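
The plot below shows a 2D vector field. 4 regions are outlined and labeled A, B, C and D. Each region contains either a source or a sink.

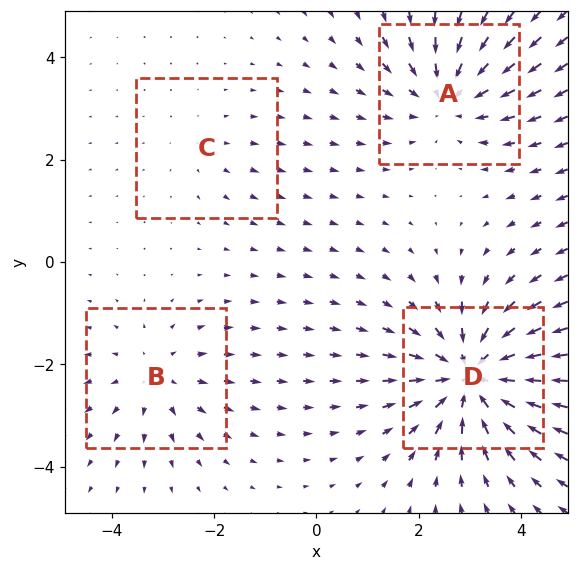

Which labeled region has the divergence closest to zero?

C

Divergence at each region's feature centre — A: about -4, B: about +3, C: about +2, D: about -6. Region C is closest to zero.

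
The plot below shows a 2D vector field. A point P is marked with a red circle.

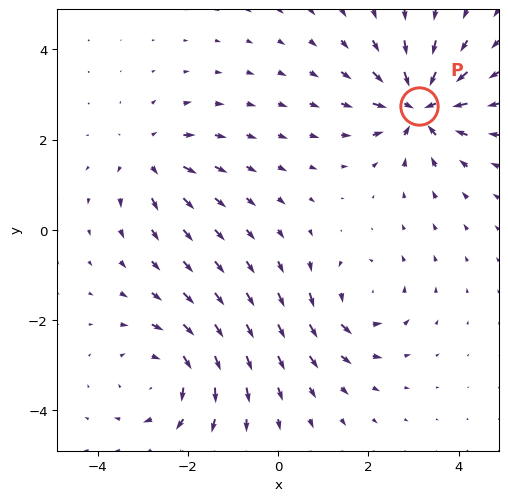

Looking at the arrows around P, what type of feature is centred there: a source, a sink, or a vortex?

sink

At P (3.1, 2.7) the arrows converge inward. Divergence about -7, curl ≈0 — negative divergence with near-zero curl is a sink.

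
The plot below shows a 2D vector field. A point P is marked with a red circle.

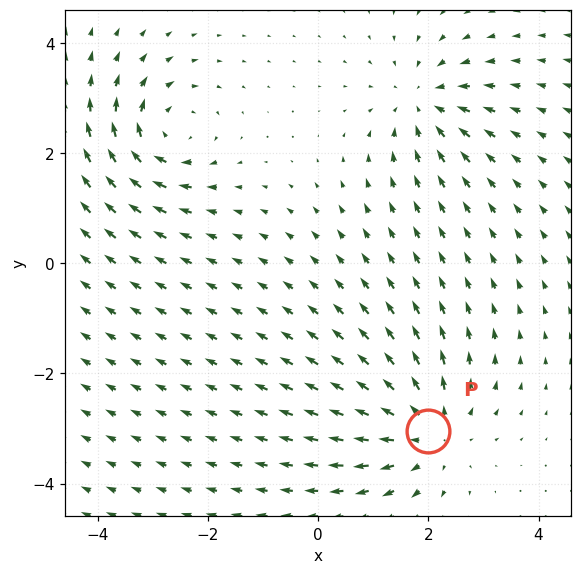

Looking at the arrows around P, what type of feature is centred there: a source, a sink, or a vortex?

At P (2.0, -3.0) the arrows spread outward. Divergence about +4, curl ≈0 — positive divergence with near-zero curl is a source.

source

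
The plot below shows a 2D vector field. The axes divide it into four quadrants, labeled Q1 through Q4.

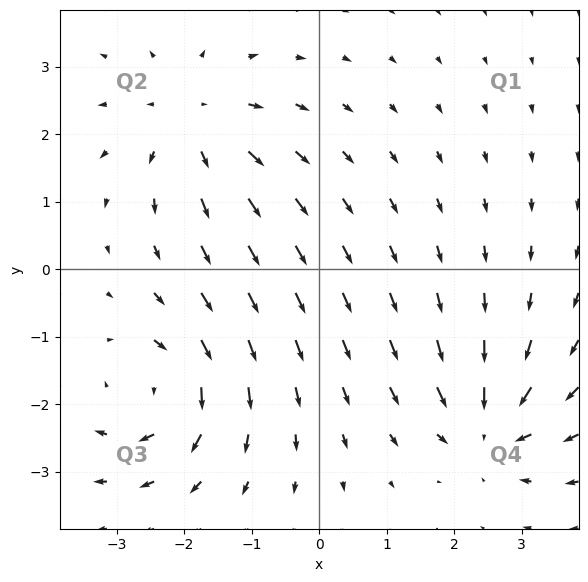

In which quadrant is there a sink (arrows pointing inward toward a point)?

Q4

The sink sits at approximately (2.5, -2.3), which lies in quadrant Q4. The divergence there is about -5, negative as expected for a sink.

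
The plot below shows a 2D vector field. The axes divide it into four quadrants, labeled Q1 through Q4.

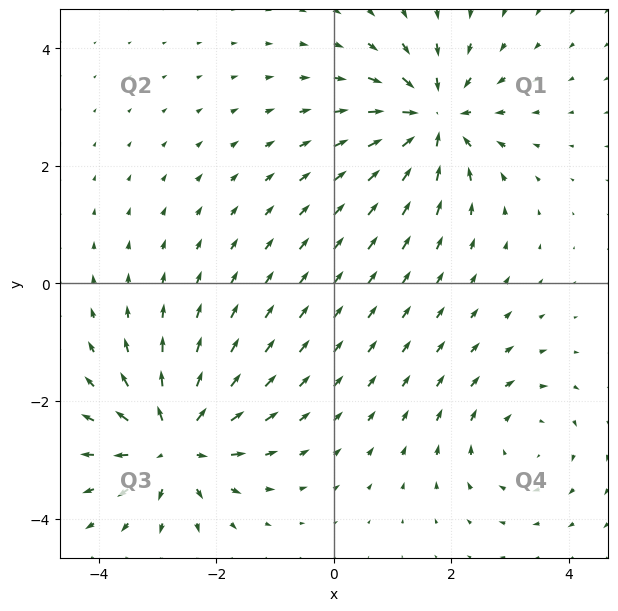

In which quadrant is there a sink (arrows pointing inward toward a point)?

The sink sits at approximately (1.7, 2.8), which lies in quadrant Q1. The divergence there is about -6, negative as expected for a sink.

Q1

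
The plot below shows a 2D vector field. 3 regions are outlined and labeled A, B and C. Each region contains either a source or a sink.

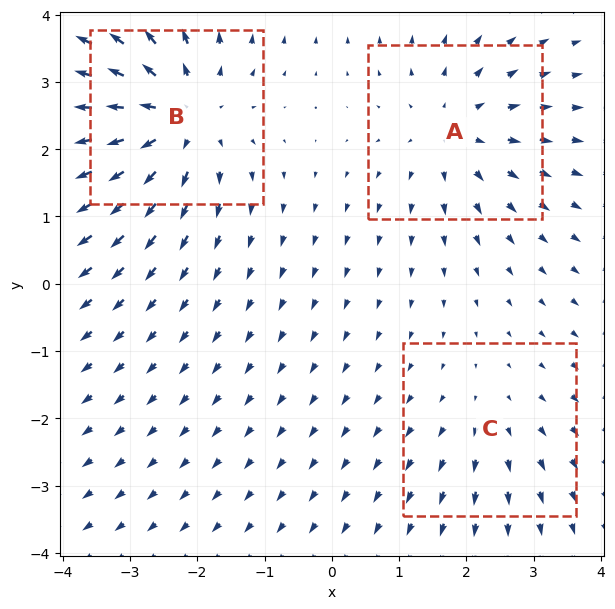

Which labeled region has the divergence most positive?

Divergence at each region's feature centre — A: about +3, B: about +5, C: about +2. Region B is most positive.

B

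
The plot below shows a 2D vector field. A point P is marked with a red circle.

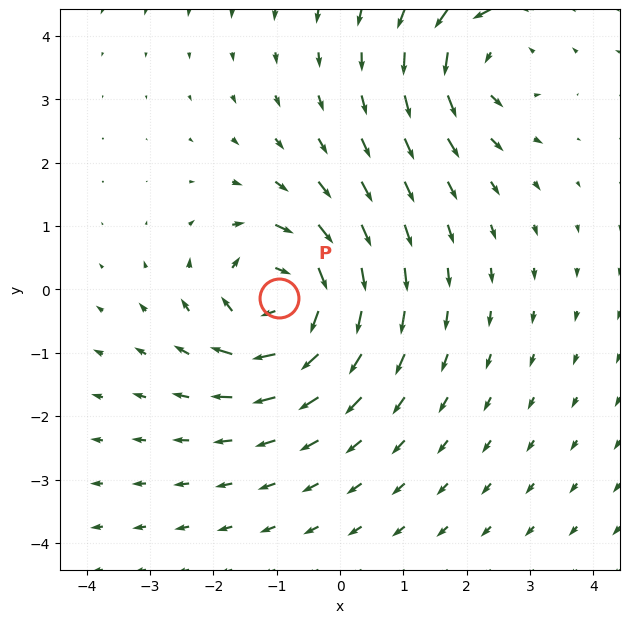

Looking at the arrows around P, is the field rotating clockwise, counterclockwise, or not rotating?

clockwise

Near P at (-1.0, -0.1) the arrows circulate clockwise. The curl (z-component) there is about -6; negative curl means clockwise rotation.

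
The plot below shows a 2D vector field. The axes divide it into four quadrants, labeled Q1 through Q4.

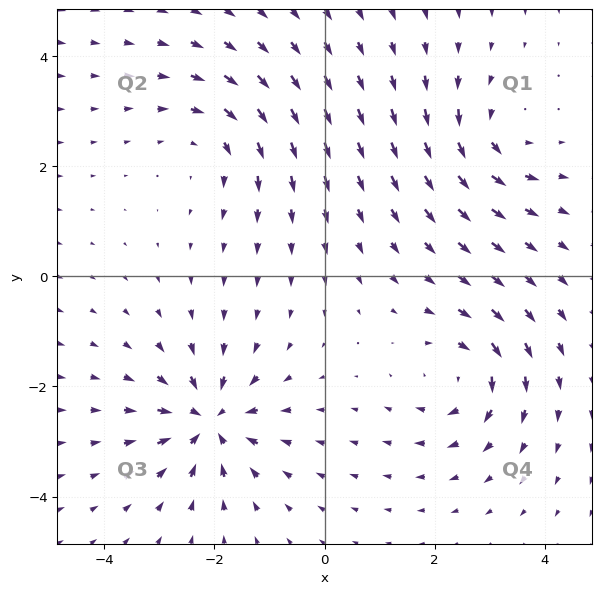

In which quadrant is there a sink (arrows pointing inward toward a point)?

Q3

The sink sits at approximately (-2.1, -2.6), which lies in quadrant Q3. The divergence there is about -6, negative as expected for a sink.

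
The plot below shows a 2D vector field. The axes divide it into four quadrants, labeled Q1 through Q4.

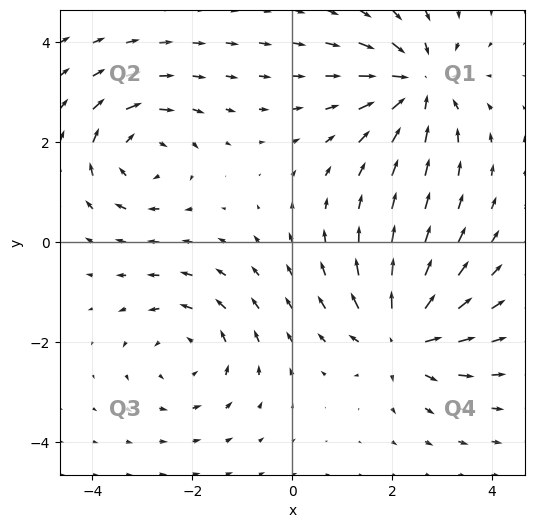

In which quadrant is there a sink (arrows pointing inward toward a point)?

The sink sits at approximately (2.5, 3.2), which lies in quadrant Q1. The divergence there is about -5, negative as expected for a sink.

Q1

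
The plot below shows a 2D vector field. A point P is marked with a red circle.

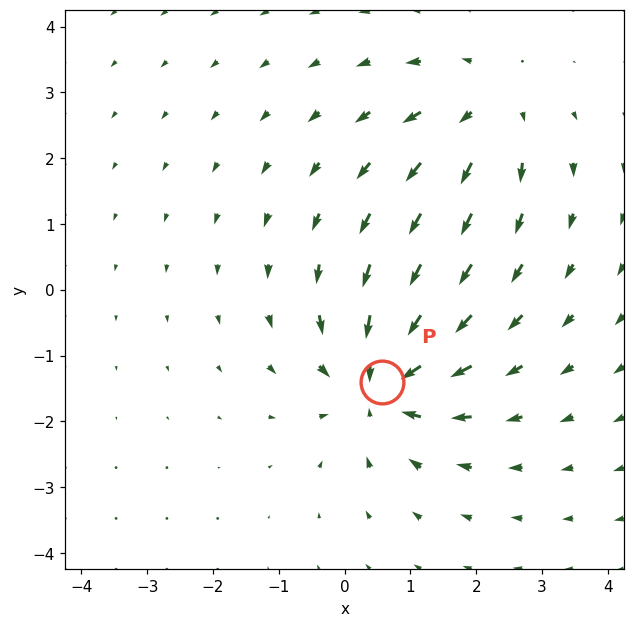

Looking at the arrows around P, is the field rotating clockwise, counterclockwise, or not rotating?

not rotating

Near P at (0.6, -1.4) the arrows show no circulation. The curl there is ≈0.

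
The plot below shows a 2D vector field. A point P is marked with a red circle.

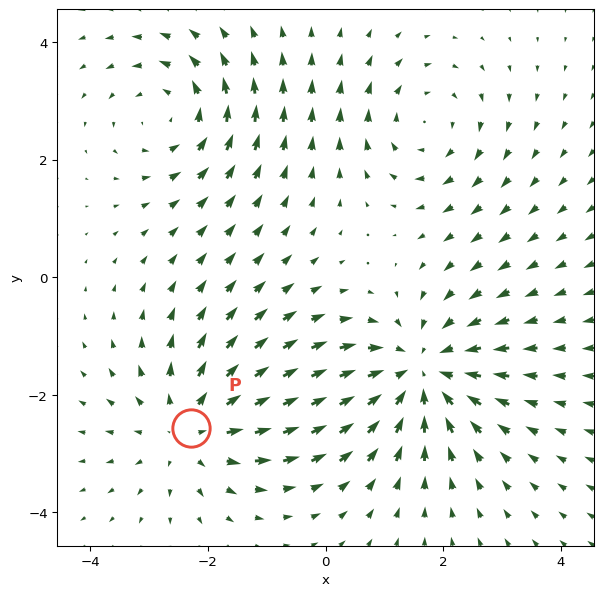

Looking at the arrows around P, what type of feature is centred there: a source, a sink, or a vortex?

source

At P (-2.3, -2.6) the arrows spread outward. Divergence about +3, curl ≈0 — positive divergence with near-zero curl is a source.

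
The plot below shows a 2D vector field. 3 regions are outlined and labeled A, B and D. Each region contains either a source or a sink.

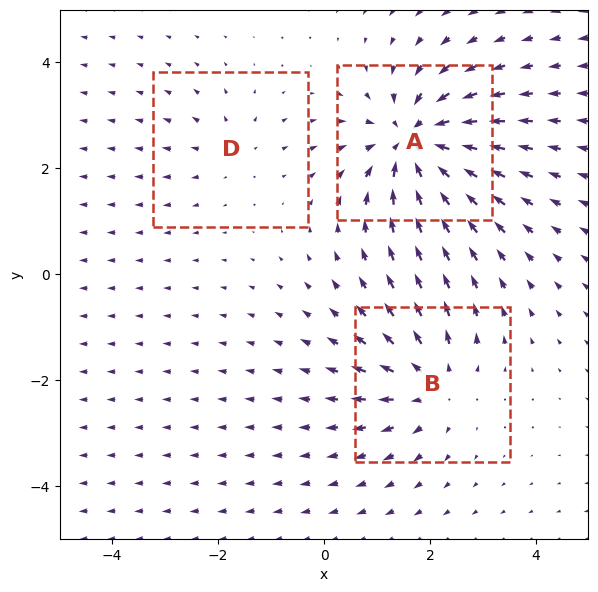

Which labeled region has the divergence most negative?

Divergence at each region's feature centre — A: about -5, B: about +4, D: about +2. Region A is most negative.

A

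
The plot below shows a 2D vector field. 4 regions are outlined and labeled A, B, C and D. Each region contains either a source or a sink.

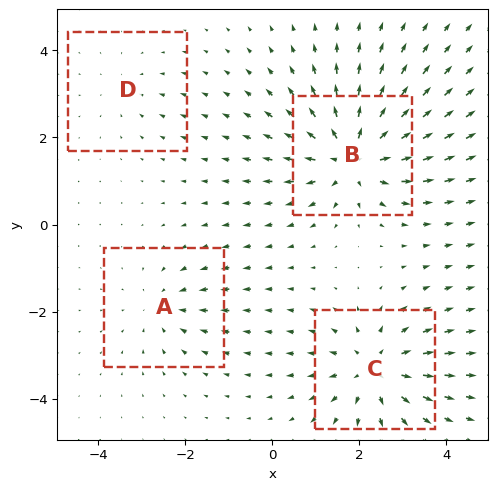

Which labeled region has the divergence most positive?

Divergence at each region's feature centre — A: about -3, B: about +7, C: about +5, D: about -2. Region B is most positive.

B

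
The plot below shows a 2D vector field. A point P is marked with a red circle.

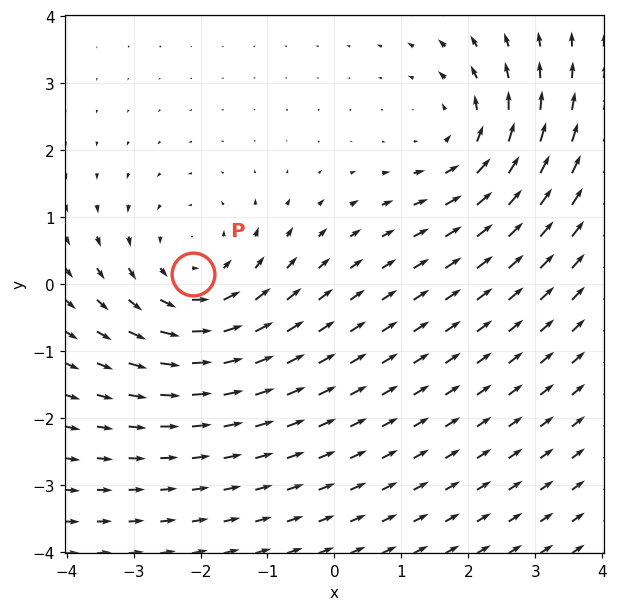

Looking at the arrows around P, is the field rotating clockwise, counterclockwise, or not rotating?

Near P at (-2.1, 0.2) the arrows circulate counterclockwise. The curl (z-component) there is about +3; positive curl means counterclockwise rotation.

counterclockwise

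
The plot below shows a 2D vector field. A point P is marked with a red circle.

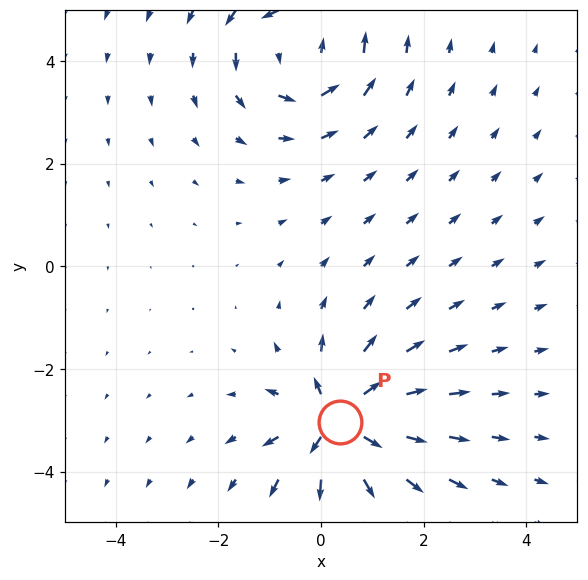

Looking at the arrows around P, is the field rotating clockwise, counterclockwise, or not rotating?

not rotating

Near P at (0.4, -3.0) the arrows show no circulation. The curl there is ≈0.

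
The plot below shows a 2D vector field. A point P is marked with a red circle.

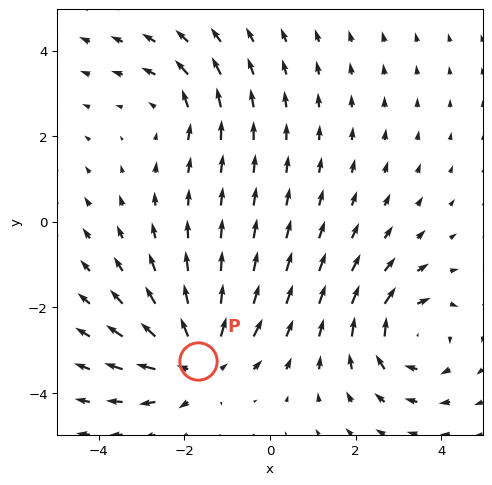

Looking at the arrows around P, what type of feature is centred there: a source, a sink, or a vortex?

At P (-1.7, -3.3) the arrows spread outward. Divergence about +5, curl ≈0 — positive divergence with near-zero curl is a source.

source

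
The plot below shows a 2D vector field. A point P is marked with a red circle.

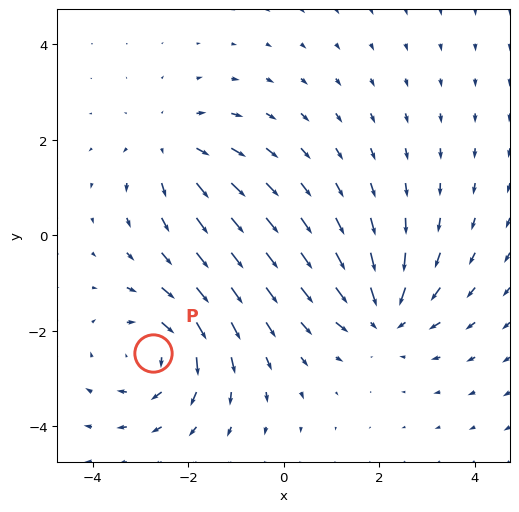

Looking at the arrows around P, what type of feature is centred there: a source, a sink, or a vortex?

vortex

At P (-2.7, -2.5) the arrows circulate clockwise. Divergence ≈0, curl about -4 — near-zero divergence with nonzero curl is a vortex.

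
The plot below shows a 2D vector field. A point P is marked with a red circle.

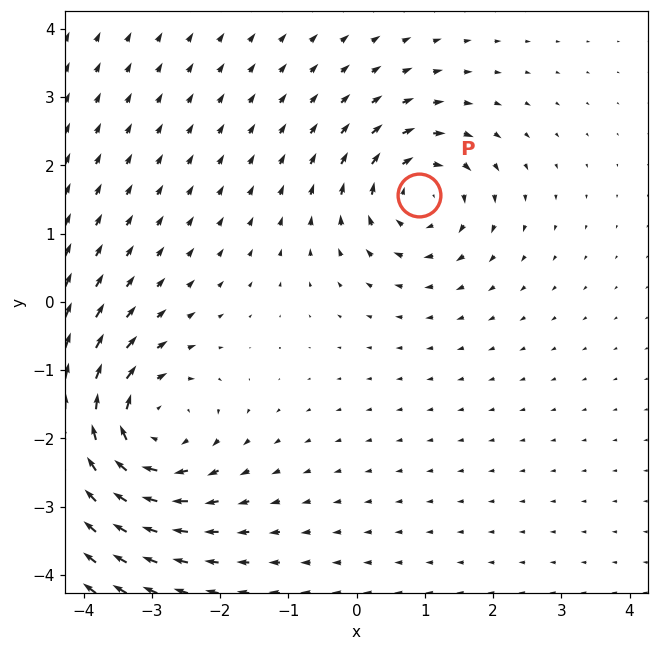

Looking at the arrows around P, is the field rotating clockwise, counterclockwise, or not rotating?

Near P at (0.9, 1.6) the arrows circulate clockwise. The curl (z-component) there is about -4; negative curl means clockwise rotation.

clockwise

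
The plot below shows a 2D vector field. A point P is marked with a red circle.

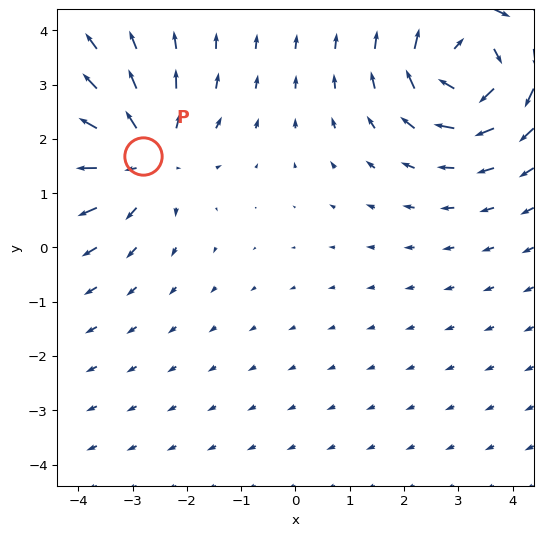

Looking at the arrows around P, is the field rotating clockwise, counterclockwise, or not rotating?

not rotating

Near P at (-2.8, 1.7) the arrows show no circulation. The curl there is ≈0.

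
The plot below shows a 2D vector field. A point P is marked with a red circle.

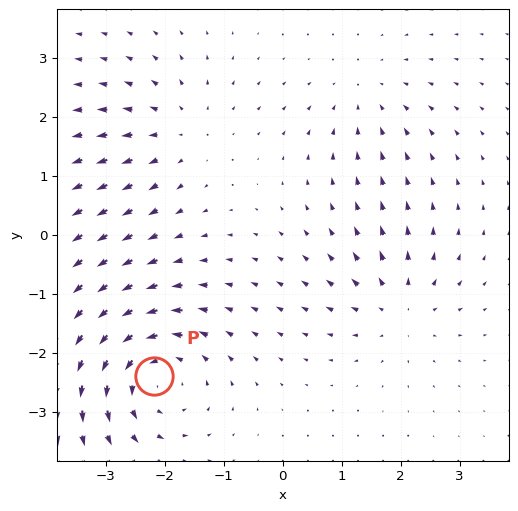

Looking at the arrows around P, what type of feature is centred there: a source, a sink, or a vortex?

At P (-2.2, -2.4) the arrows circulate counterclockwise. Divergence ≈0, curl about +5 — near-zero divergence with nonzero curl is a vortex.

vortex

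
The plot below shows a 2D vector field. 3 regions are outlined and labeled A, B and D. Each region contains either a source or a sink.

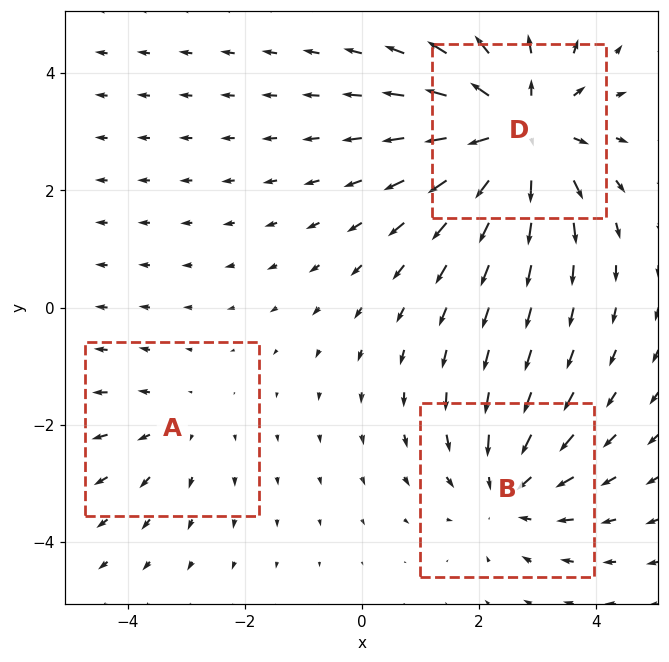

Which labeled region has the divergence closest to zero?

Divergence at each region's feature centre — A: about +2, B: about -3, D: about +5. Region A is closest to zero.

A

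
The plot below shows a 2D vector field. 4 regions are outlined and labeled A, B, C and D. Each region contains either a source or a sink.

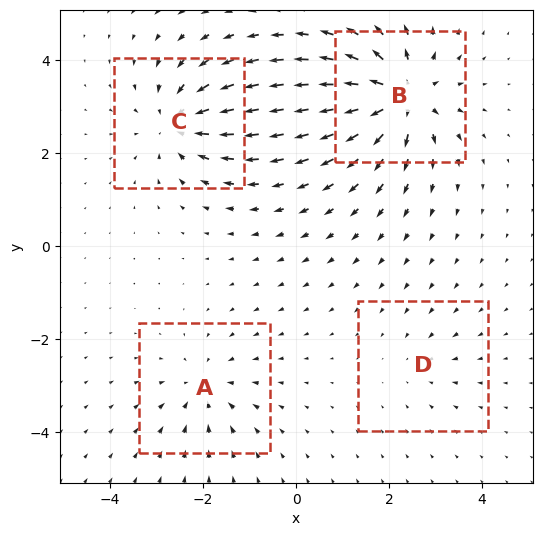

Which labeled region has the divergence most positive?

B

Divergence at each region's feature centre — A: about -4, B: about +7, C: about -5, D: about -2. Region B is most positive.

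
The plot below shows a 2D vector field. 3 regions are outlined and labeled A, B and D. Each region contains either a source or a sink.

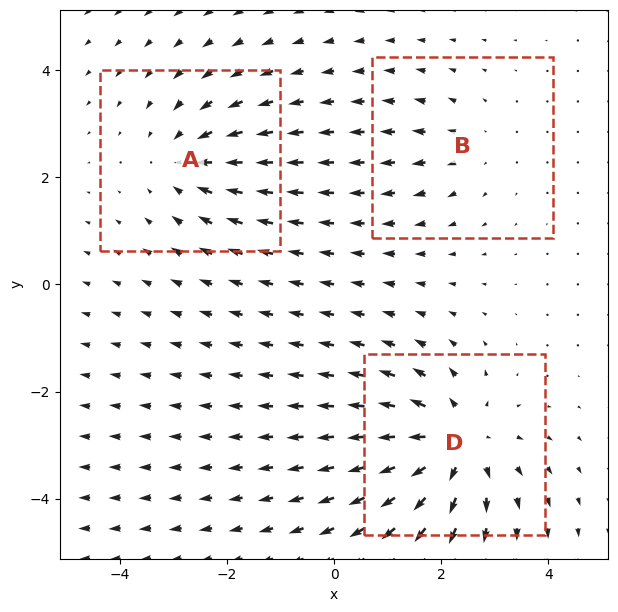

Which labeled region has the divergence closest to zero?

B

Divergence at each region's feature centre — A: about -3, B: about +2, D: about +5. Region B is closest to zero.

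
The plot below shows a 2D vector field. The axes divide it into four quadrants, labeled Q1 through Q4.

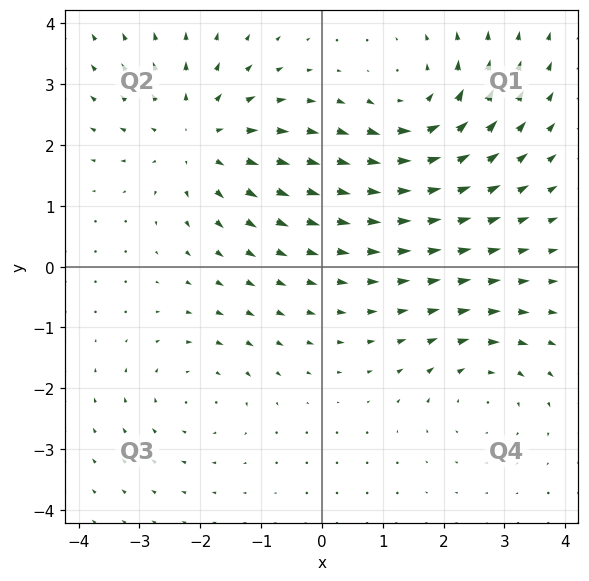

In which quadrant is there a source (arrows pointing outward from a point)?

Q2

The source sits at approximately (-2.0, 2.1), which lies in quadrant Q2. The divergence there is about +4, positive as expected for a source.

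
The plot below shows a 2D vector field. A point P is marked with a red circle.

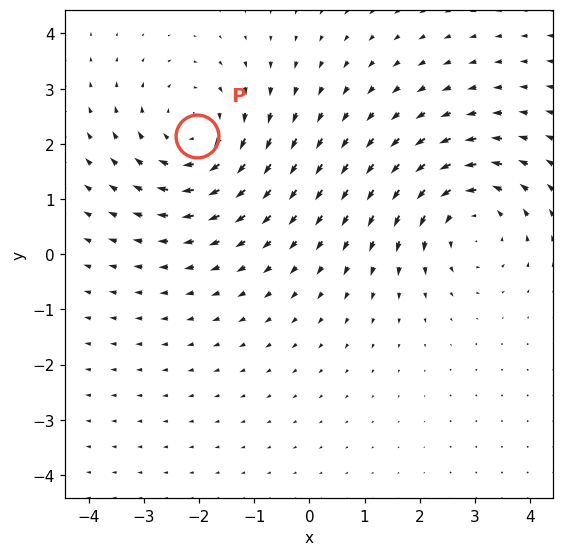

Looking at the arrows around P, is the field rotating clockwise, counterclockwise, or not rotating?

clockwise

Near P at (-2.0, 2.1) the arrows circulate clockwise. The curl (z-component) there is about -4; negative curl means clockwise rotation.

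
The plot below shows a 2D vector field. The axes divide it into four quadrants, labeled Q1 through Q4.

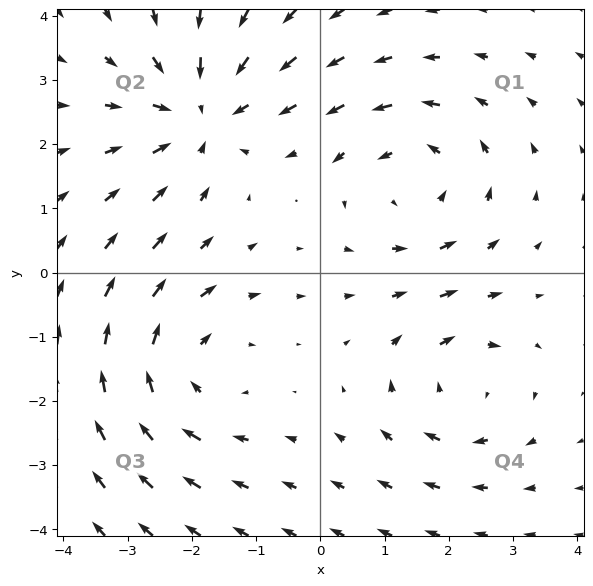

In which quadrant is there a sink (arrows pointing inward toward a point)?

The sink sits at approximately (-1.9, 2.5), which lies in quadrant Q2. The divergence there is about -4, negative as expected for a sink.

Q2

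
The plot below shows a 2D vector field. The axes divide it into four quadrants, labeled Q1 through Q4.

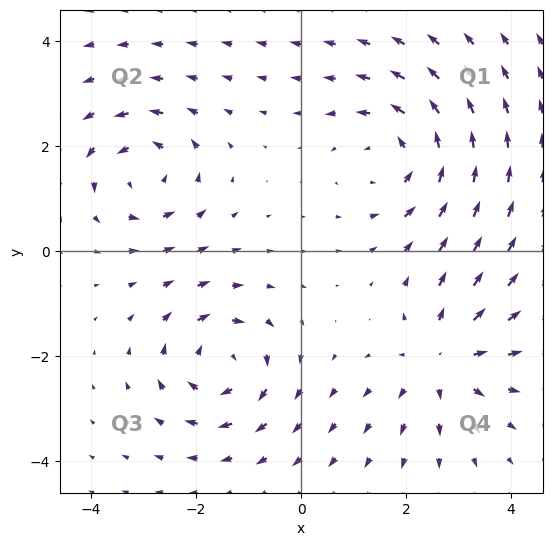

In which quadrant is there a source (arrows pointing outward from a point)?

The source sits at approximately (2.7, -2.1), which lies in quadrant Q4. The divergence there is about +4, positive as expected for a source.

Q4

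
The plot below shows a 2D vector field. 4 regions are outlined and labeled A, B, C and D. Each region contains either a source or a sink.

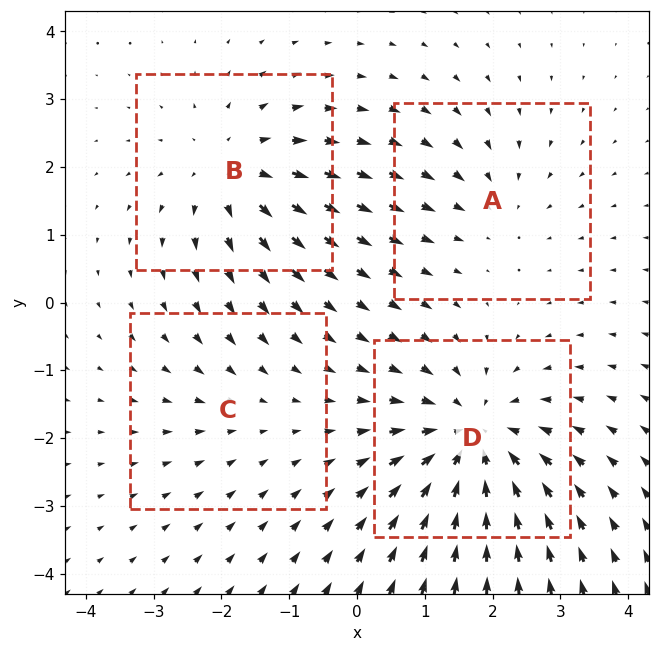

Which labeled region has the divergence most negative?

Divergence at each region's feature centre — A: about -3, B: about +4, C: about -2, D: about -6. Region D is most negative.

D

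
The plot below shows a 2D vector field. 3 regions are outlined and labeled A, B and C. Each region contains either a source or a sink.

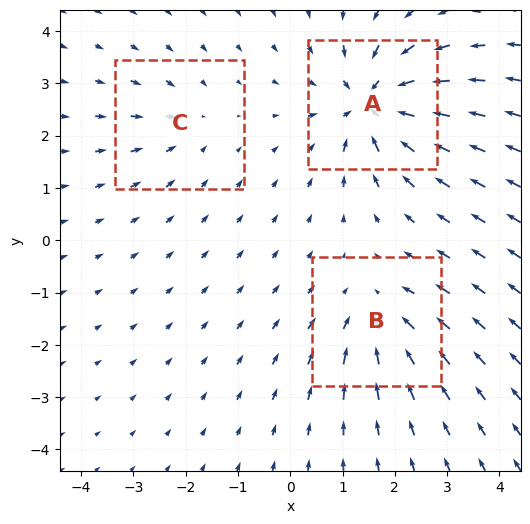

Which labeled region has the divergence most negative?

Divergence at each region's feature centre — A: about -6, B: about -3, C: about -2. Region A is most negative.

A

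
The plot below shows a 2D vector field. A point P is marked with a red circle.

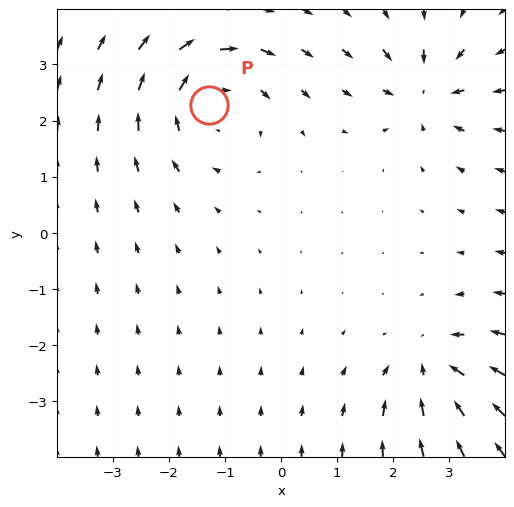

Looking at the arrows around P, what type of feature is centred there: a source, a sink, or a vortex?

vortex

At P (-1.3, 2.3) the arrows circulate clockwise. Divergence ≈0, curl about -5 — near-zero divergence with nonzero curl is a vortex.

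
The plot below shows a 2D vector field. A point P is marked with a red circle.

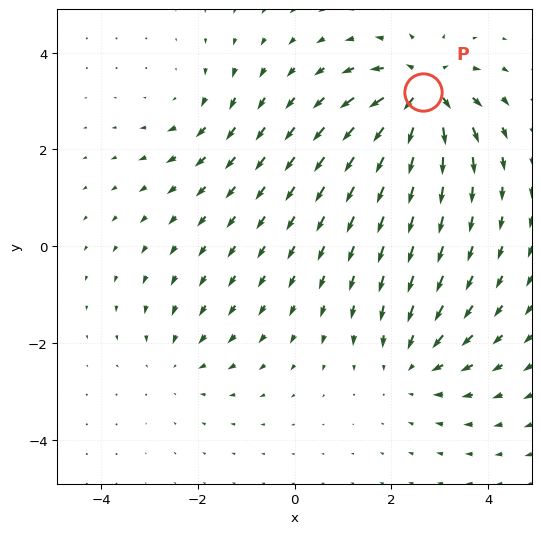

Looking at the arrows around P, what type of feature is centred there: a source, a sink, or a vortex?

At P (2.7, 3.2) the arrows spread outward. Divergence about +7, curl ≈0 — positive divergence with near-zero curl is a source.

source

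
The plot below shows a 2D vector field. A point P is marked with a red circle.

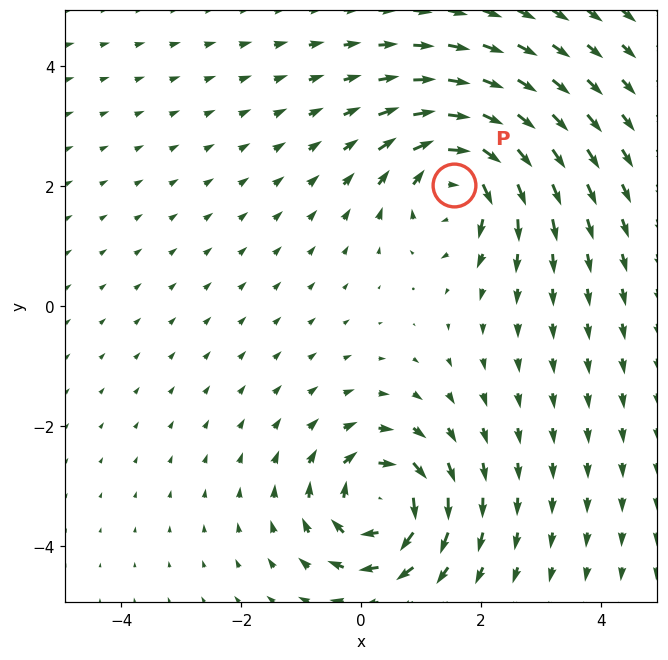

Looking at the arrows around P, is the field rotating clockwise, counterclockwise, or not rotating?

clockwise

Near P at (1.6, 2.0) the arrows circulate clockwise. The curl (z-component) there is about -5; negative curl means clockwise rotation.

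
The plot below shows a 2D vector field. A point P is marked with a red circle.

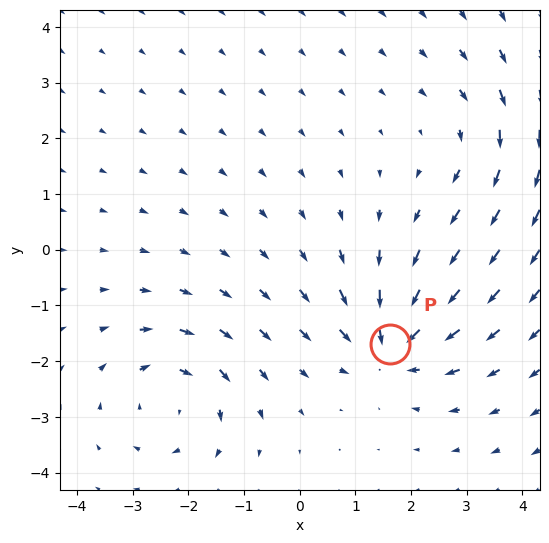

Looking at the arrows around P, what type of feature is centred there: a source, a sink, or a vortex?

sink

At P (1.6, -1.7) the arrows converge inward. Divergence about -5, curl ≈0 — negative divergence with near-zero curl is a sink.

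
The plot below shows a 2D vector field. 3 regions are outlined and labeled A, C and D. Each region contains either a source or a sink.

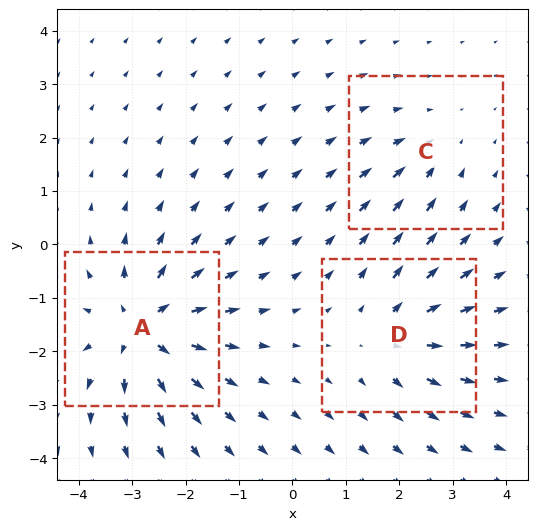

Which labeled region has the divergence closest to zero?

Divergence at each region's feature centre — A: about +5, C: about -2, D: about +3. Region C is closest to zero.

C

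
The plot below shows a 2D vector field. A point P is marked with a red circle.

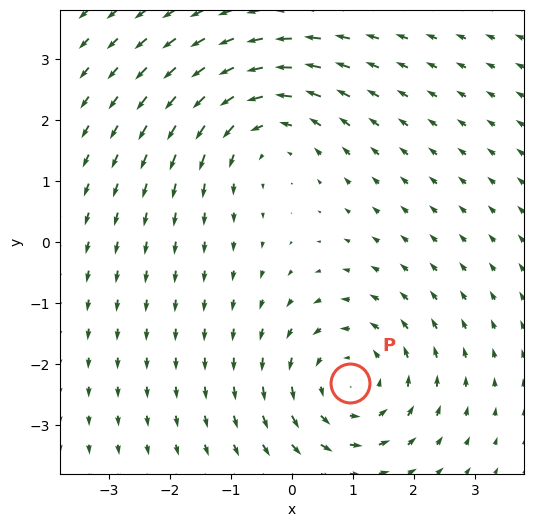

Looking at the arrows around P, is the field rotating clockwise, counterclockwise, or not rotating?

counterclockwise

Near P at (1.0, -2.3) the arrows circulate counterclockwise. The curl (z-component) there is about +3; positive curl means counterclockwise rotation.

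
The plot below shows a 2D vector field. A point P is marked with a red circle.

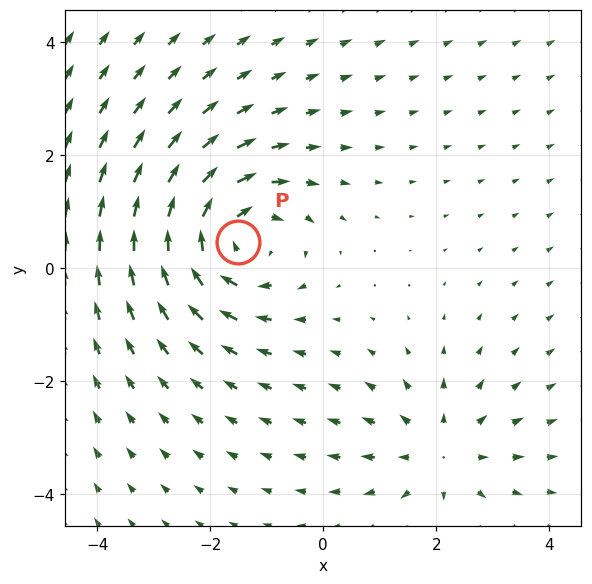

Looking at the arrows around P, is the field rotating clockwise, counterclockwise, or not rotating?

clockwise

Near P at (-1.5, 0.5) the arrows circulate clockwise. The curl (z-component) there is about -4; negative curl means clockwise rotation.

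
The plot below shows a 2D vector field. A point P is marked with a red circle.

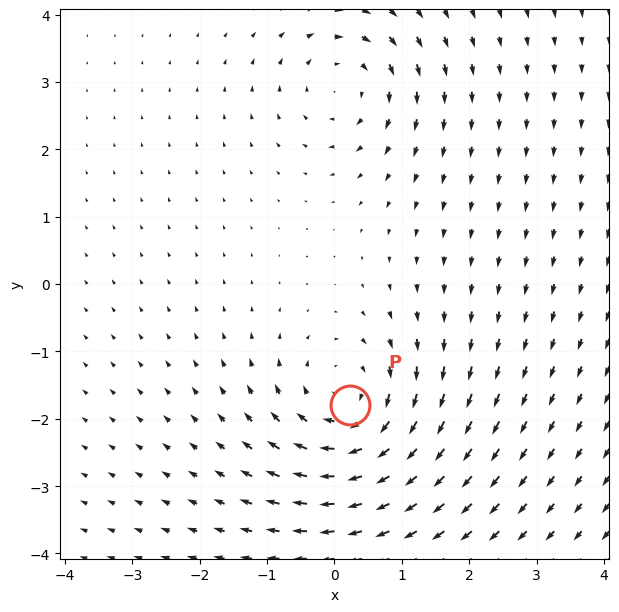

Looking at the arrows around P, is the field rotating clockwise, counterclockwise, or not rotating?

Near P at (0.2, -1.8) the arrows circulate clockwise. The curl (z-component) there is about -5; negative curl means clockwise rotation.

clockwise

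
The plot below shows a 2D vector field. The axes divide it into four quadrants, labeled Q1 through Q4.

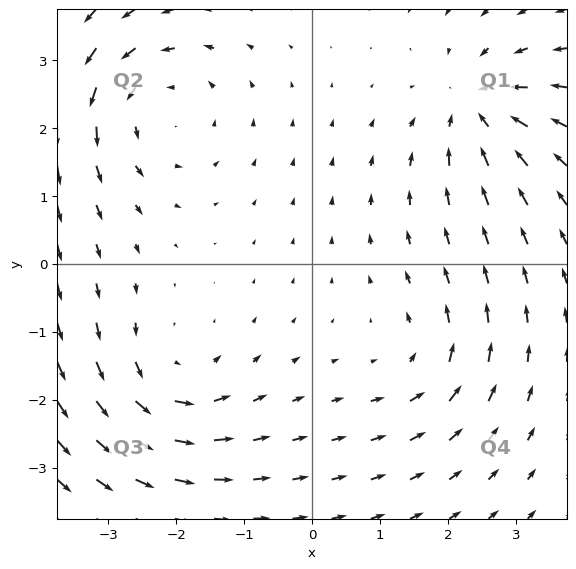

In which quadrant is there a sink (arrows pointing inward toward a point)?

Q1

The sink sits at approximately (2.4, 2.3), which lies in quadrant Q1. The divergence there is about -5, negative as expected for a sink.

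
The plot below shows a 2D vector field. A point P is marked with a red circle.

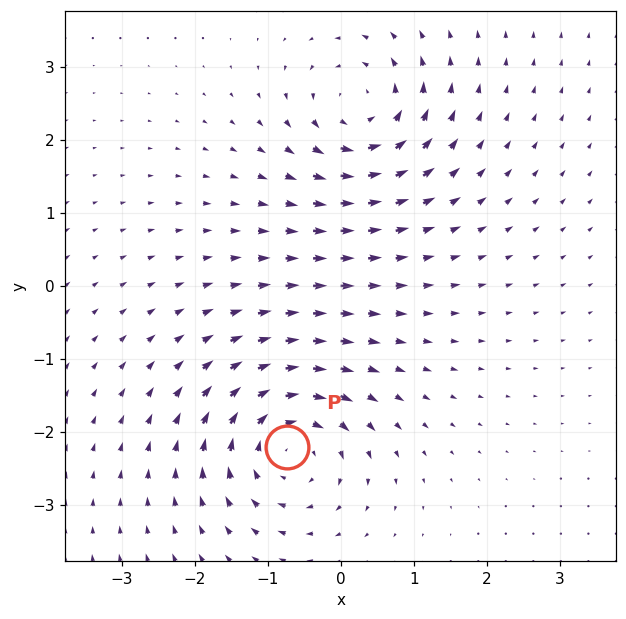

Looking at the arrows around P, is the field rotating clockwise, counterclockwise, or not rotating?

Near P at (-0.7, -2.2) the arrows circulate clockwise. The curl (z-component) there is about -5; negative curl means clockwise rotation.

clockwise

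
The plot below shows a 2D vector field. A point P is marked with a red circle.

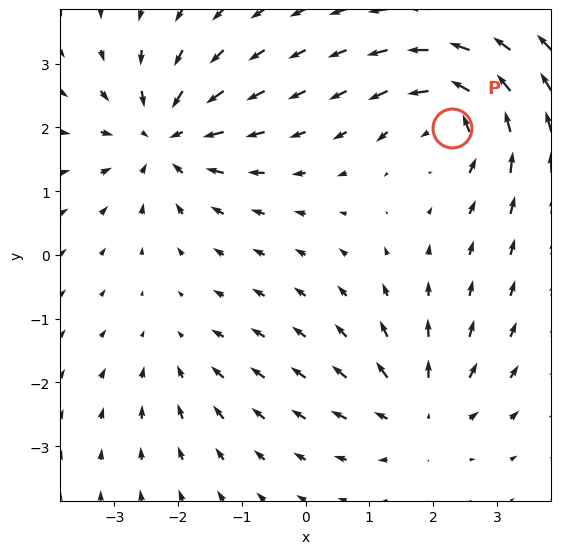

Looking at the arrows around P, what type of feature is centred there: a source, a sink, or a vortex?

At P (2.3, 2.0) the arrows circulate counterclockwise. Divergence ≈0, curl about +6 — near-zero divergence with nonzero curl is a vortex.

vortex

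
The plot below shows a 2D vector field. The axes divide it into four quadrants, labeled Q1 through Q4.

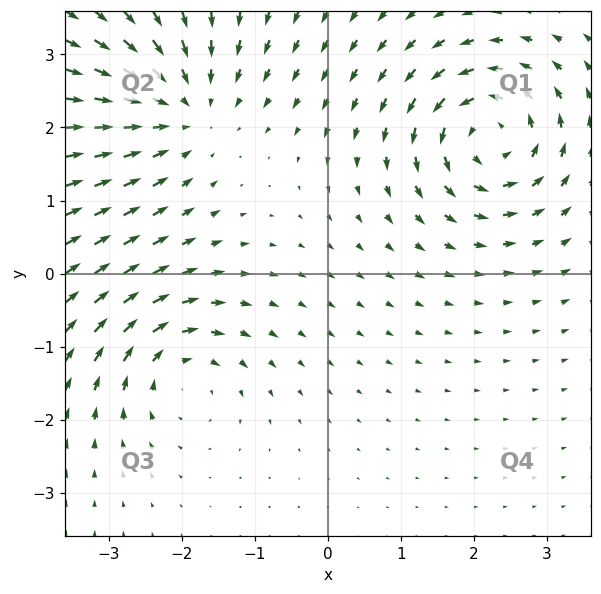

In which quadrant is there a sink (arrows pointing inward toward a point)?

The sink sits at approximately (-2.0, 2.3), which lies in quadrant Q2. The divergence there is about -3, negative as expected for a sink.

Q2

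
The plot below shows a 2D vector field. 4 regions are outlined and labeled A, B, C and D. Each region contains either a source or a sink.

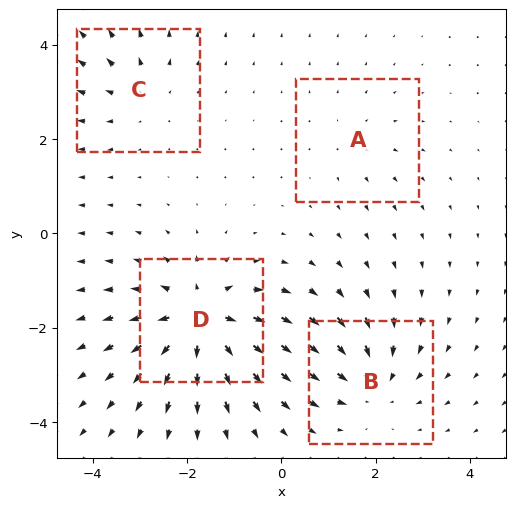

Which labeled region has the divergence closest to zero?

Divergence at each region's feature centre — A: about +2, B: about -5, C: about +3, D: about +7. Region A is closest to zero.

A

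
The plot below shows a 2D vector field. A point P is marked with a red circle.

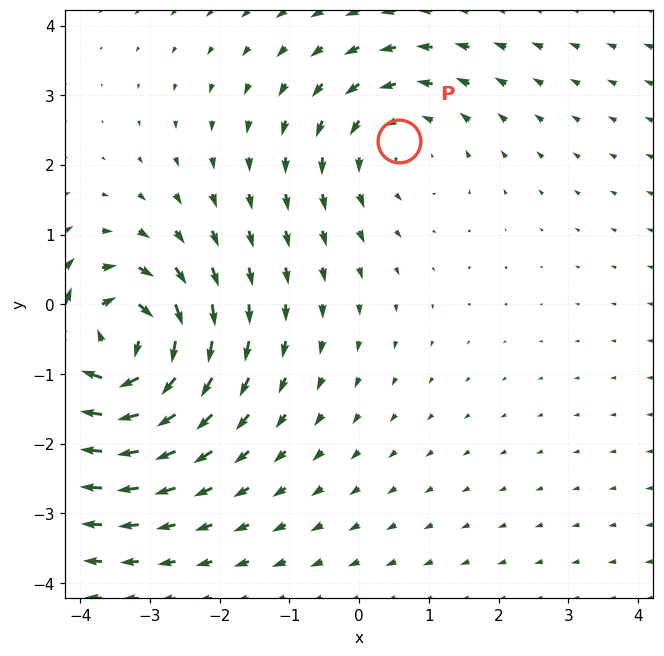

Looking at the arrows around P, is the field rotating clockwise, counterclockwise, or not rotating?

counterclockwise

Near P at (0.6, 2.3) the arrows circulate counterclockwise. The curl (z-component) there is about +2; positive curl means counterclockwise rotation.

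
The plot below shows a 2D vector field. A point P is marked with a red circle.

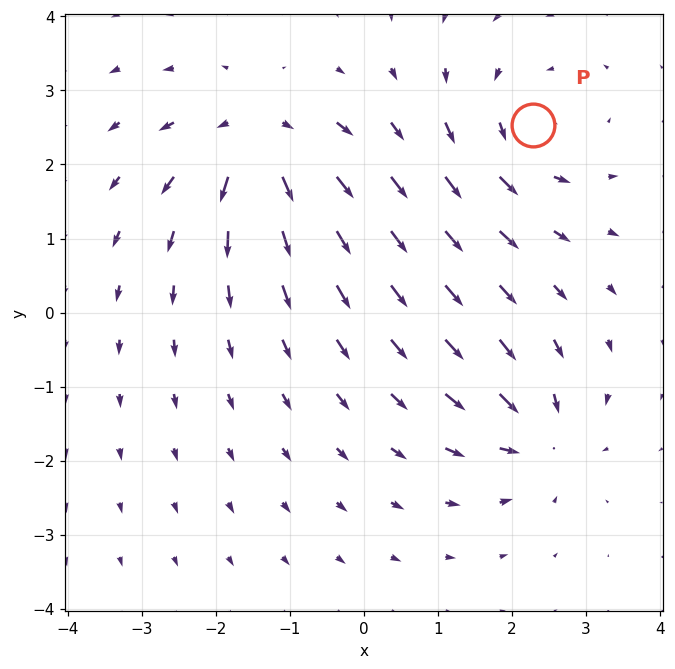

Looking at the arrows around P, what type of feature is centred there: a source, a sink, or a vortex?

At P (2.3, 2.5) the arrows circulate counterclockwise. Divergence ≈0, curl about +4 — near-zero divergence with nonzero curl is a vortex.

vortex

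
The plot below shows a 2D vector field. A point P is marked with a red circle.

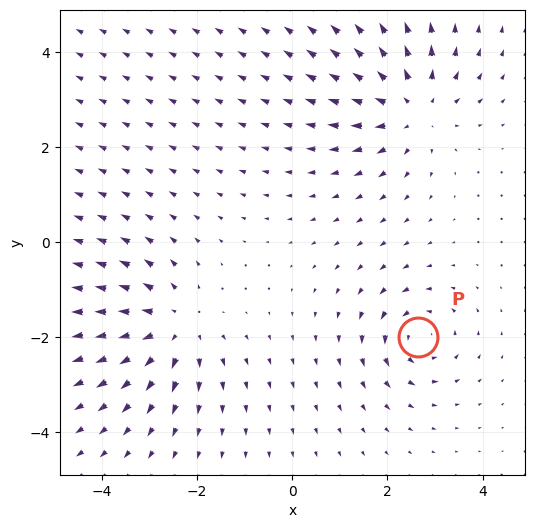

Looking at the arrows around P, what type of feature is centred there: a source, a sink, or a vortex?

vortex

At P (2.7, -2.0) the arrows circulate counterclockwise. Divergence ≈0, curl about +5 — near-zero divergence with nonzero curl is a vortex.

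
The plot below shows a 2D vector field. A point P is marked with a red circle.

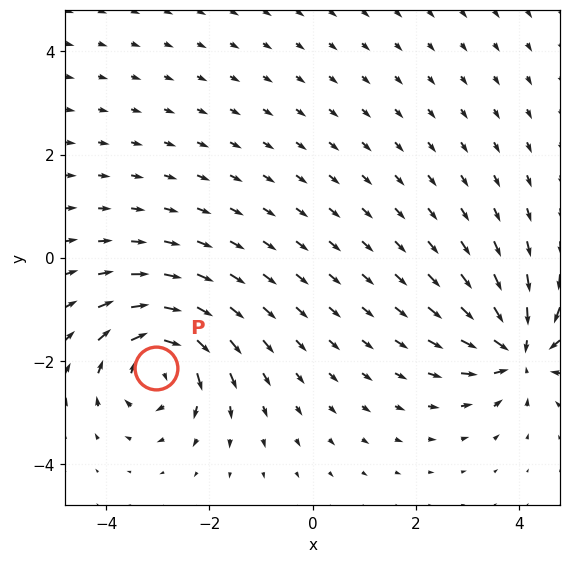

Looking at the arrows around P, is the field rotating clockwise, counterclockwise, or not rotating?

clockwise

Near P at (-3.0, -2.1) the arrows circulate clockwise. The curl (z-component) there is about -5; negative curl means clockwise rotation.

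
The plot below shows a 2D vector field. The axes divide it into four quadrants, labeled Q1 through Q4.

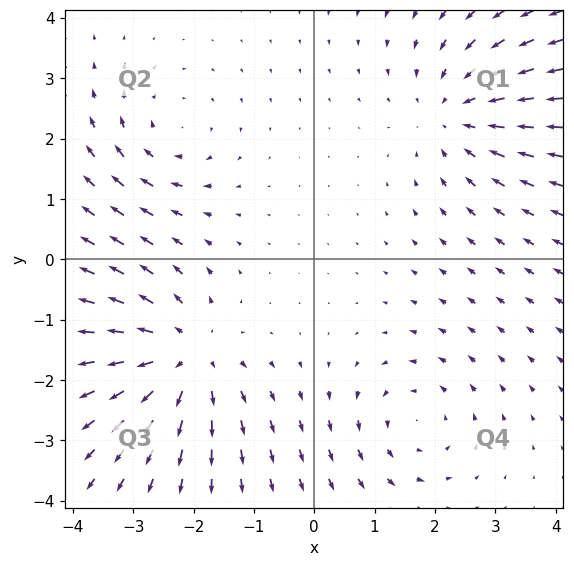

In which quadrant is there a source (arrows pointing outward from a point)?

The source sits at approximately (-2.2, -1.6), which lies in quadrant Q3. The divergence there is about +5, positive as expected for a source.

Q3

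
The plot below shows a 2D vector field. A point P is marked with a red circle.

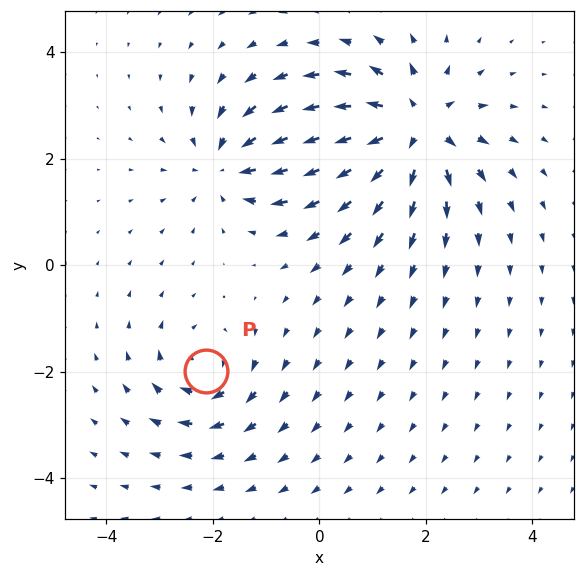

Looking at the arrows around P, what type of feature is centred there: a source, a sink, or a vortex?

At P (-2.1, -2.0) the arrows circulate clockwise. Divergence ≈0, curl about -4 — near-zero divergence with nonzero curl is a vortex.

vortex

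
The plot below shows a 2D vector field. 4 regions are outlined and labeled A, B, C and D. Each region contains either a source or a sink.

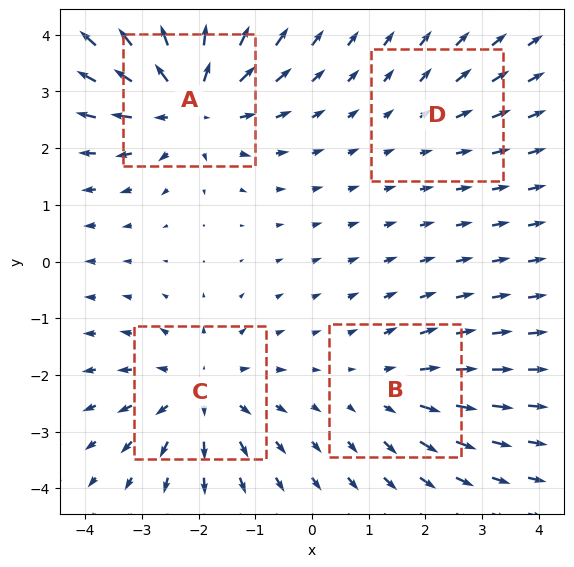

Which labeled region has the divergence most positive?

A

Divergence at each region's feature centre — A: about +7, B: about +3, C: about +5, D: about +2. Region A is most positive.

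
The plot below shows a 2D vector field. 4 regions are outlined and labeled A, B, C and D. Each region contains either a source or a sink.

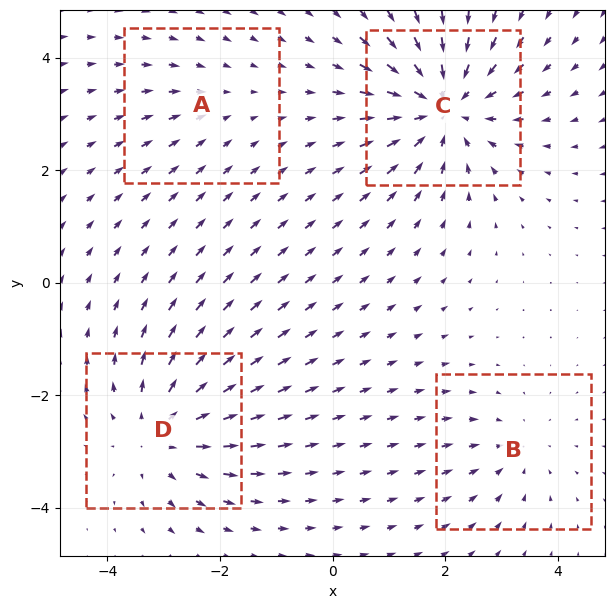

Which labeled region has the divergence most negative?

Divergence at each region's feature centre — A: about -2, B: about -3, C: about -6, D: about +5. Region C is most negative.

C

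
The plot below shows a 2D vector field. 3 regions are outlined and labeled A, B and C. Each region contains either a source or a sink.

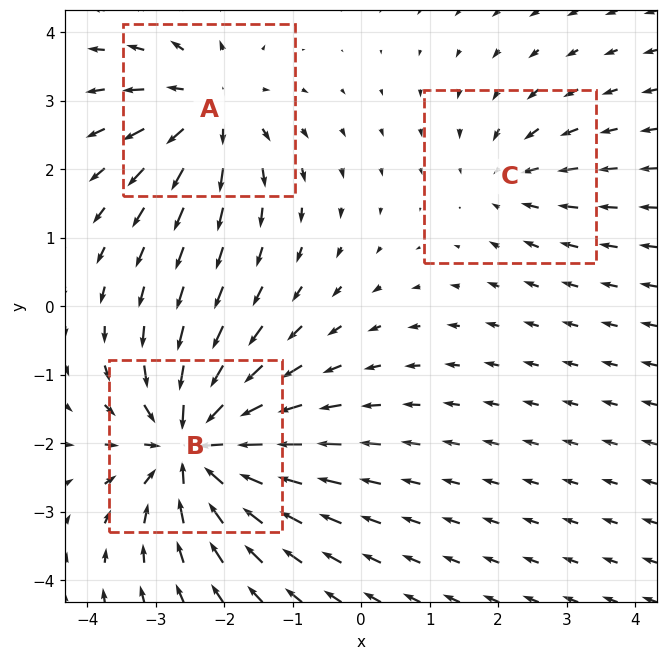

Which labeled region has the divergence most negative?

B

Divergence at each region's feature centre — A: about +4, B: about -6, C: about -2. Region B is most negative.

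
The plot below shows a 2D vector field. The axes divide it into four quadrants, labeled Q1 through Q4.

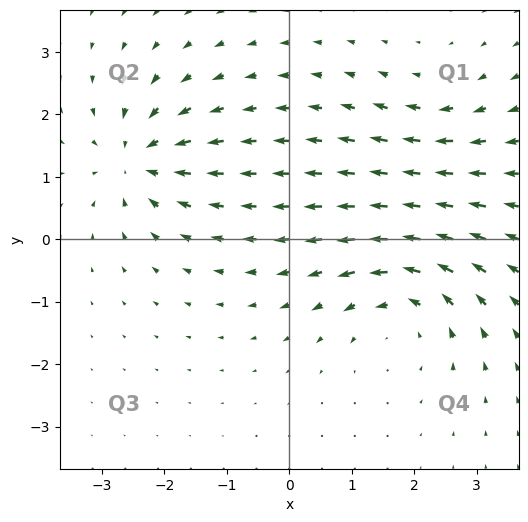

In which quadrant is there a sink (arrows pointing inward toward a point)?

Q2

The sink sits at approximately (-2.4, 1.3), which lies in quadrant Q2. The divergence there is about -5, negative as expected for a sink.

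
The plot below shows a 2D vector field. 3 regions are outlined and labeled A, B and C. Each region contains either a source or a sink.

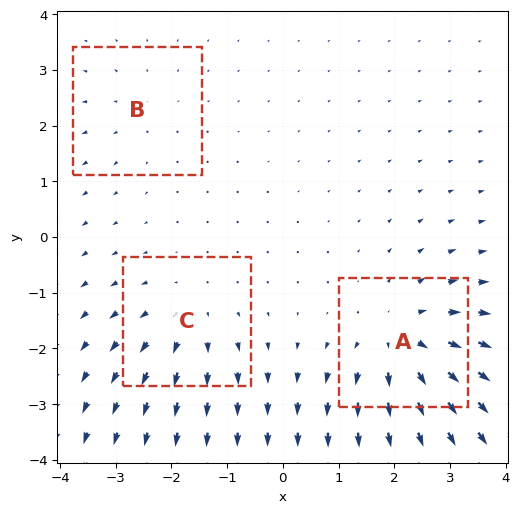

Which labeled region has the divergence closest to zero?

B

Divergence at each region's feature centre — A: about +5, B: about +2, C: about +3. Region B is closest to zero.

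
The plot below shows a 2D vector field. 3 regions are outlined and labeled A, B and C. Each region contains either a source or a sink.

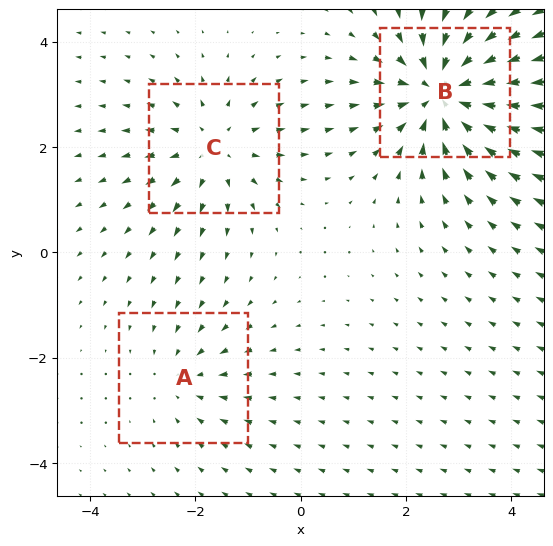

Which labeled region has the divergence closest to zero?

A

Divergence at each region's feature centre — A: about -2, B: about -5, C: about +3. Region A is closest to zero.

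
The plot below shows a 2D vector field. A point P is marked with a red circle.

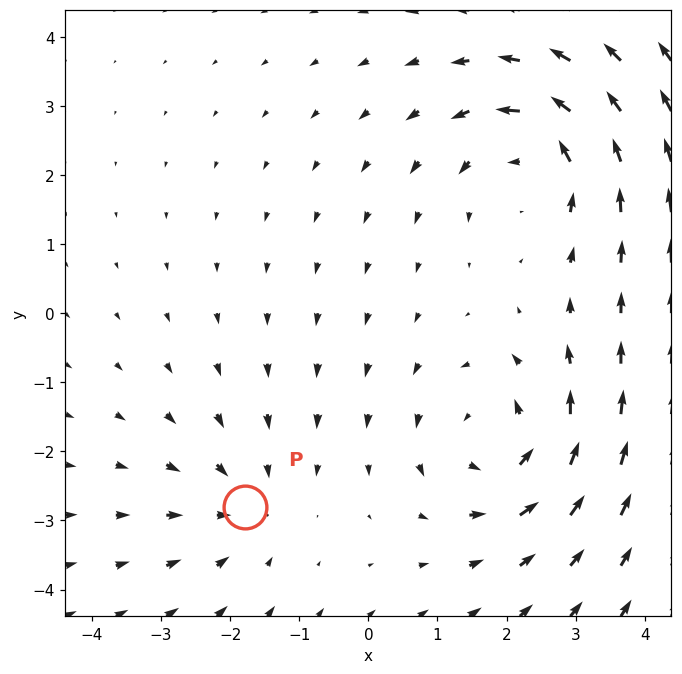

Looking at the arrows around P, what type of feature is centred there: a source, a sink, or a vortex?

sink

At P (-1.8, -2.8) the arrows converge inward. Divergence about -3, curl ≈0 — negative divergence with near-zero curl is a sink.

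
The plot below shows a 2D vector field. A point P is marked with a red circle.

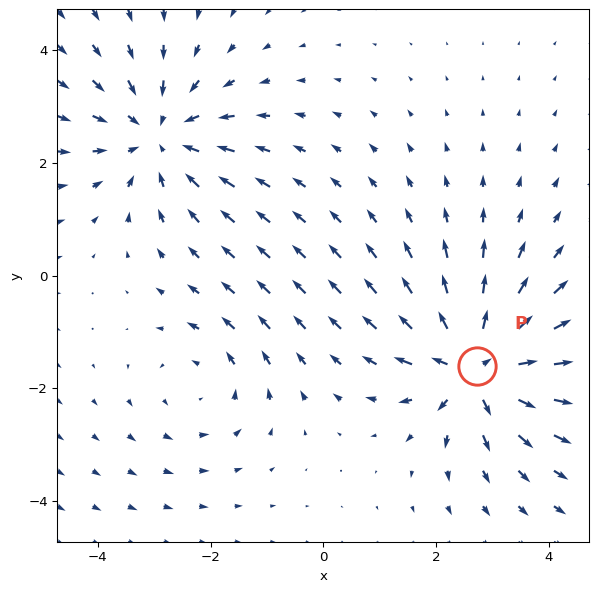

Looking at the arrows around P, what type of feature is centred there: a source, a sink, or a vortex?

source

At P (2.7, -1.6) the arrows spread outward. Divergence about +6, curl ≈0 — positive divergence with near-zero curl is a source.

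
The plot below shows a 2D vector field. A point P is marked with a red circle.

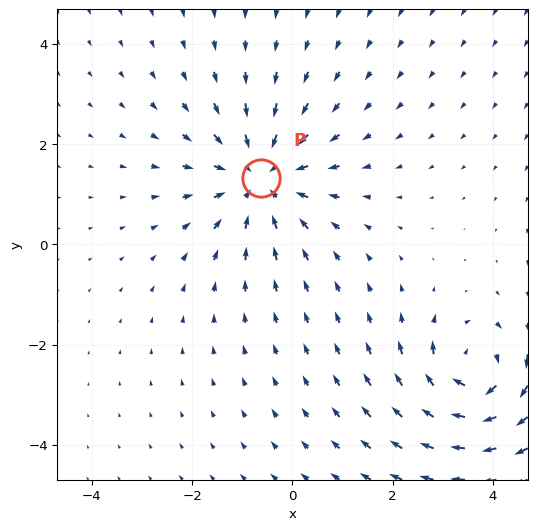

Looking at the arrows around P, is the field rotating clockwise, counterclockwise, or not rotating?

not rotating

Near P at (-0.6, 1.3) the arrows show no circulation. The curl there is ≈0.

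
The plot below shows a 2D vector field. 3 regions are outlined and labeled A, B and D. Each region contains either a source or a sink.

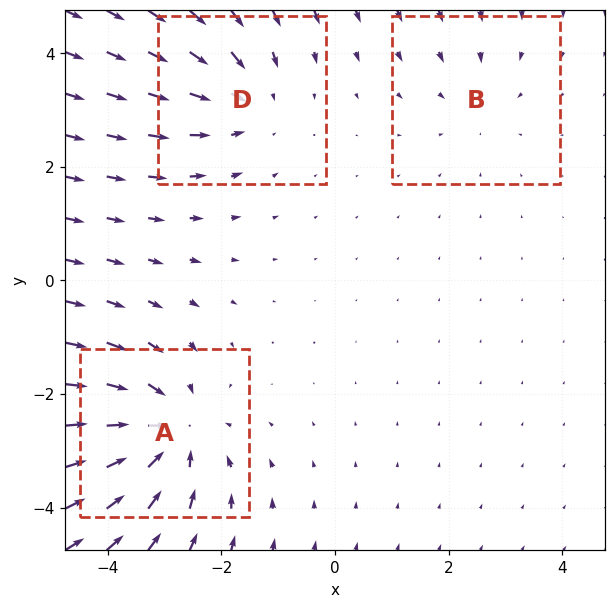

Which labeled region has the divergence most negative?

Divergence at each region's feature centre — A: about -4, B: about -2, D: about -3. Region A is most negative.

A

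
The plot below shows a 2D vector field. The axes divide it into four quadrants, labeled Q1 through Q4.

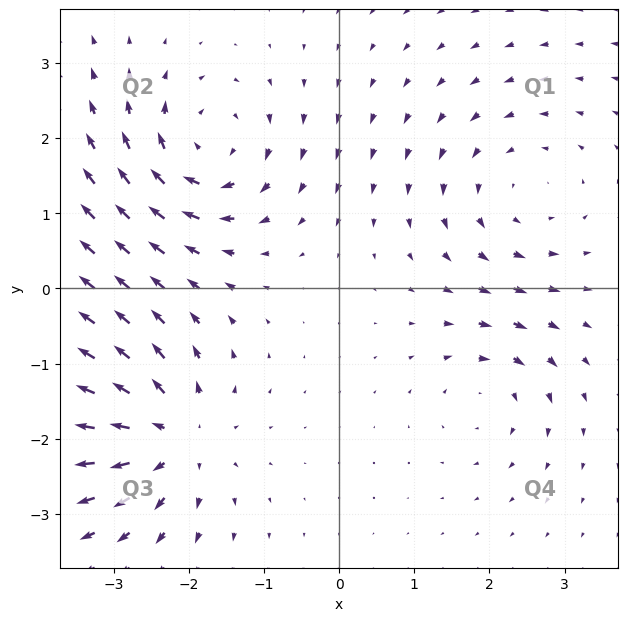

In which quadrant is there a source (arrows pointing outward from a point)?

The source sits at approximately (-2.2, -2.0), which lies in quadrant Q3. The divergence there is about +6, positive as expected for a source.

Q3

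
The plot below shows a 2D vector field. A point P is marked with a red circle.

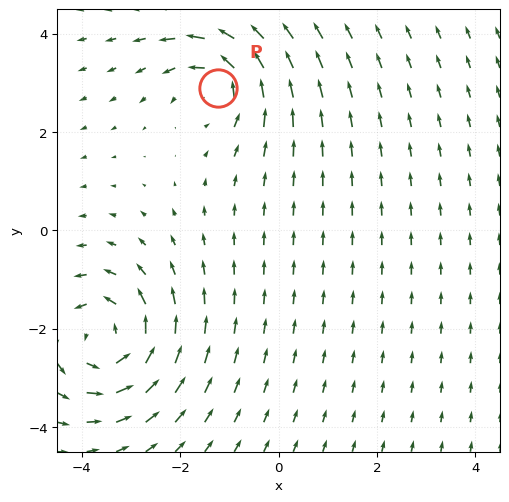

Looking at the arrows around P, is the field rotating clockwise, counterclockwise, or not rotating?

counterclockwise

Near P at (-1.2, 2.9) the arrows circulate counterclockwise. The curl (z-component) there is about +3; positive curl means counterclockwise rotation.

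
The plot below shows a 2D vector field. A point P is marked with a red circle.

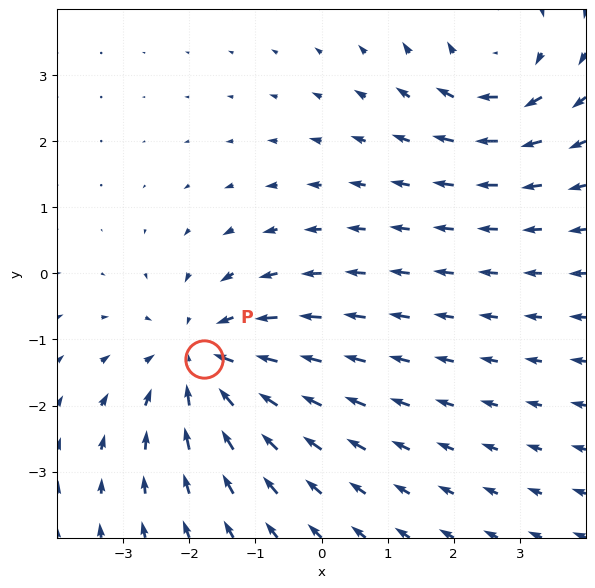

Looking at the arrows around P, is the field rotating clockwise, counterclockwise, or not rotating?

not rotating

Near P at (-1.8, -1.3) the arrows show no circulation. The curl there is ≈0.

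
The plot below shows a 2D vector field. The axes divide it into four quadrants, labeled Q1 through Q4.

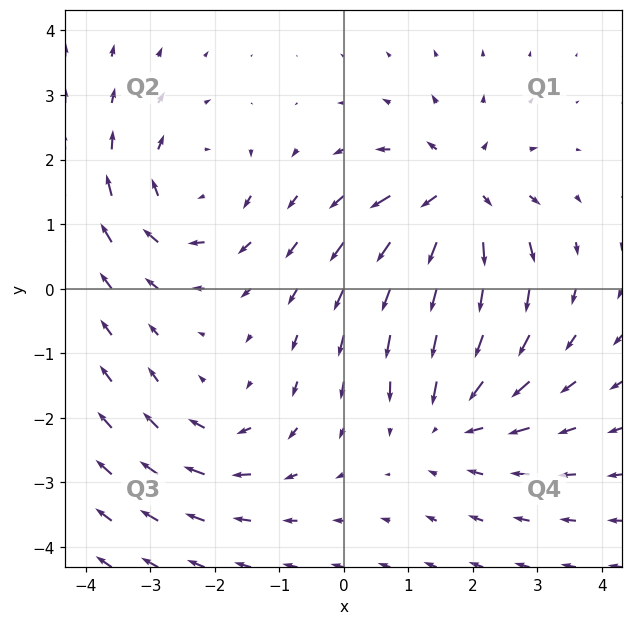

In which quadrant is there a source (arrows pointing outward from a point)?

Q1

The source sits at approximately (1.8, 1.4), which lies in quadrant Q1. The divergence there is about +6, positive as expected for a source.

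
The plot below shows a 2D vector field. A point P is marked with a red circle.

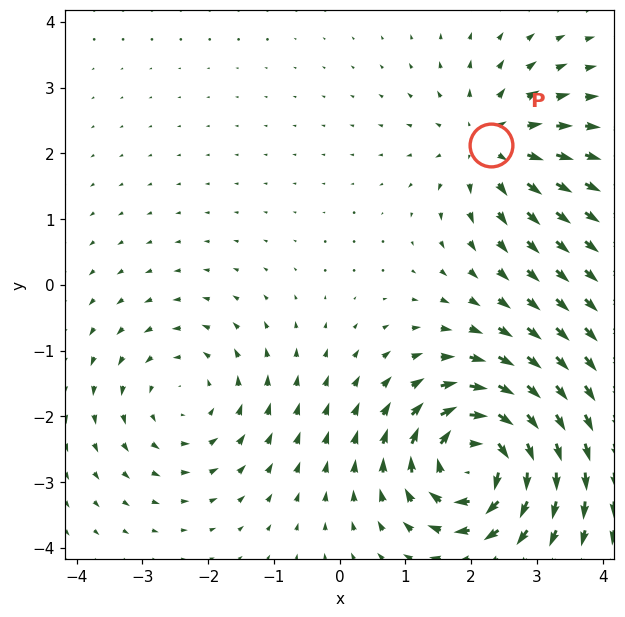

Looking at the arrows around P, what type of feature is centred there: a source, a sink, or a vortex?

source

At P (2.3, 2.1) the arrows spread outward. Divergence about +3, curl ≈0 — positive divergence with near-zero curl is a source.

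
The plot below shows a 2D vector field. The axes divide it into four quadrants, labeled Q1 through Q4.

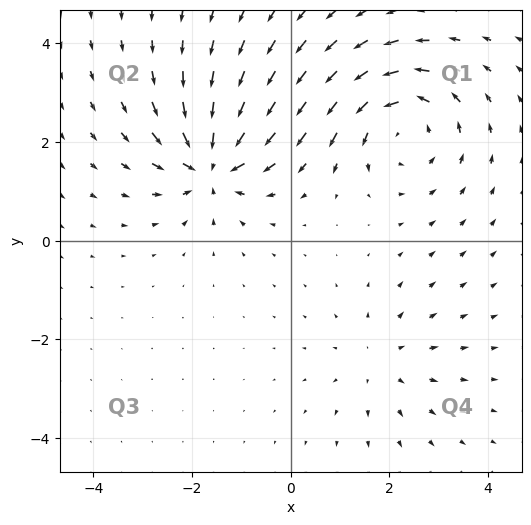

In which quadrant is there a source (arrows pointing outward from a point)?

The source sits at approximately (1.8, -2.4), which lies in quadrant Q4. The divergence there is about +2, positive as expected for a source.

Q4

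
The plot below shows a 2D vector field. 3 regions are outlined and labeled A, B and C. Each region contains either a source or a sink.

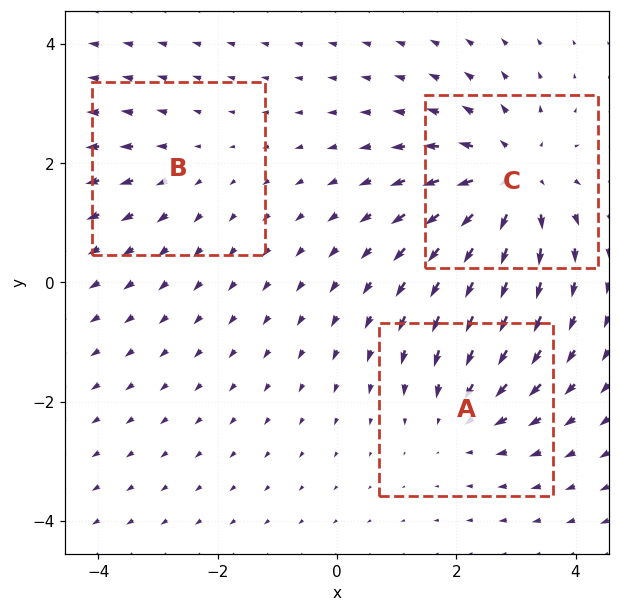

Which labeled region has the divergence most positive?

Divergence at each region's feature centre — A: about -3, B: about +2, C: about +4. Region C is most positive.

C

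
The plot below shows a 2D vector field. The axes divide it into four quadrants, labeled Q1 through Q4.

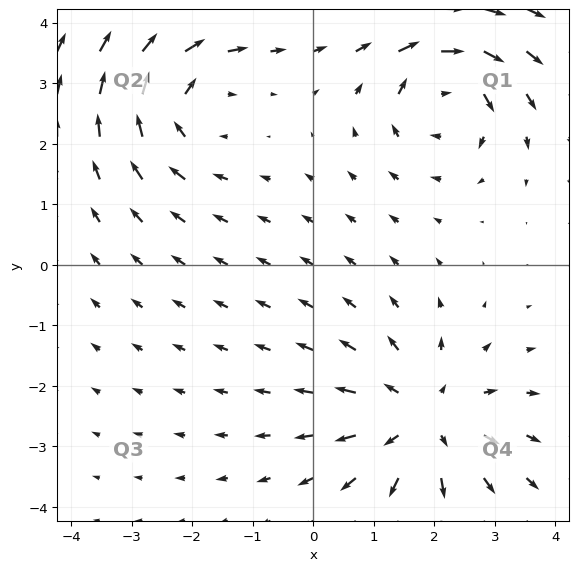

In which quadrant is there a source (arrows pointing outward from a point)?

The source sits at approximately (1.8, -2.5), which lies in quadrant Q4. The divergence there is about +4, positive as expected for a source.

Q4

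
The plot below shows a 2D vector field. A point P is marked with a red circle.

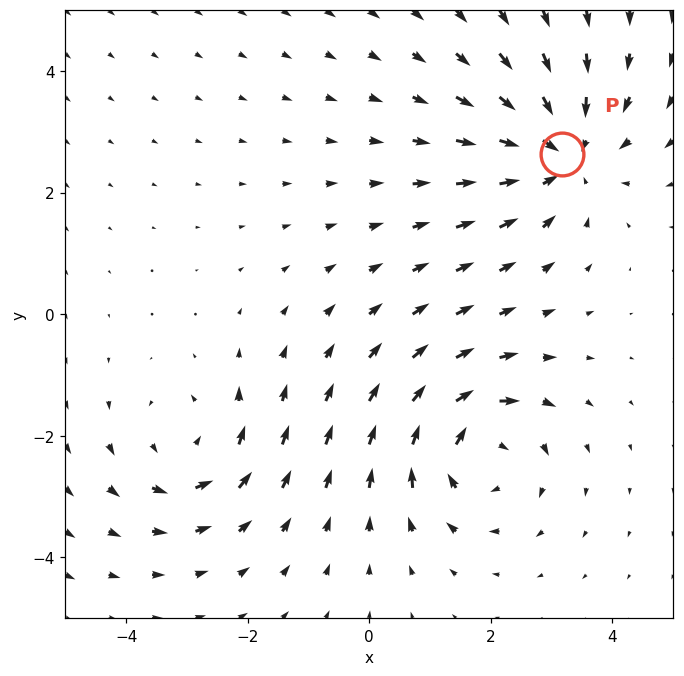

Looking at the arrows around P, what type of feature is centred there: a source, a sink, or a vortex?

At P (3.2, 2.6) the arrows converge inward. Divergence about -4, curl ≈0 — negative divergence with near-zero curl is a sink.

sink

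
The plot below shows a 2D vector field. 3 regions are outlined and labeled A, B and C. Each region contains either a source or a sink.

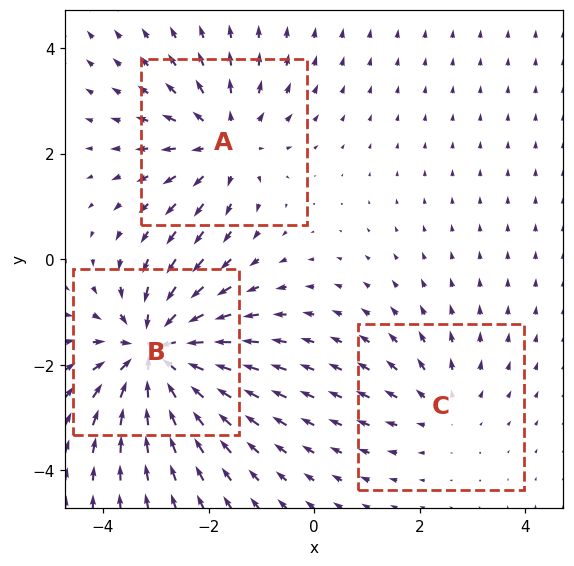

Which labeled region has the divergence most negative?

B

Divergence at each region's feature centre — A: about +3, B: about -5, C: about +2. Region B is most negative.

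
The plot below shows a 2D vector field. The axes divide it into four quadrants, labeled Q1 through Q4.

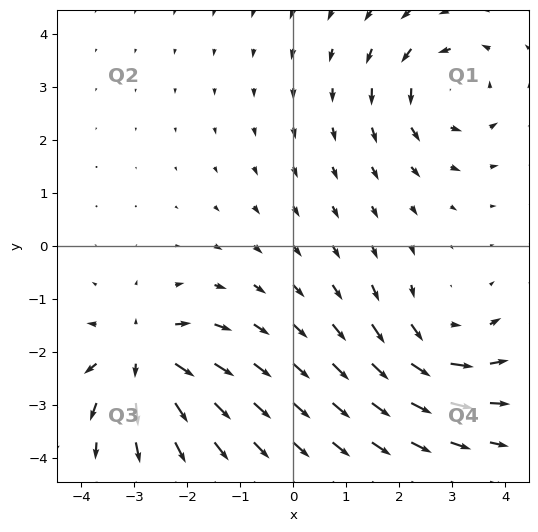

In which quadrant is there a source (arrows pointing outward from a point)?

Q3

The source sits at approximately (-2.8, -2.1), which lies in quadrant Q3. The divergence there is about +6, positive as expected for a source.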